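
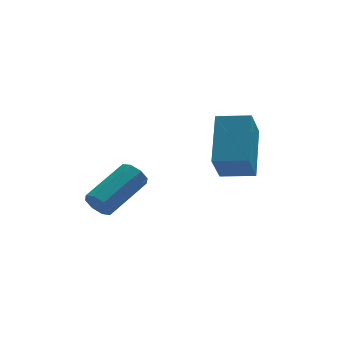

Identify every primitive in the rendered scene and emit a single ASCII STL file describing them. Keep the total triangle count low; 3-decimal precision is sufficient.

solid 
facet normal -0.350 -0.503 0.791
outer loop
vertex -0.208 0.918 -0.013
vertex -1.216 1.413 -0.144
vertex -0.763 -0.521 -1.173
endloop
endfacet
facet normal 0.892 -0.438 0.116
outer loop
vertex -0.284 0.167 -2.256
vertex -0.208 0.918 -0.013
vertex -0.763 -0.521 -1.173
endloop
endfacet
facet normal -0.349 -0.503 0.791
outer loop
vertex -0.763 -0.521 -1.173
vertex -1.216 1.413 -0.144
vertex -1.771 -0.027 -1.304
endloop
endfacet
facet normal -0.287 -0.746 -0.601
outer loop
vertex -1.771 -0.027 -1.304
vertex -0.284 0.167 -2.256
vertex -0.763 -0.521 -1.173
endloop
endfacet
facet normal 0.288 0.746 0.601
outer loop
vertex -0.208 0.918 -0.013
vertex -0.737 2.101 -1.227
vertex -1.216 1.413 -0.144
endloop
endfacet
facet normal 0.892 -0.437 0.116
outer loop
vertex 0.271 1.607 -1.096
vertex -0.208 0.918 -0.013
vertex -0.284 0.167 -2.256
endloop
endfacet
facet normal 0.287 0.746 0.601
outer loop
vertex 0.271 1.607 -1.096
vertex -0.737 2.101 -1.227
vertex -0.208 0.918 -0.013
endloop
endfacet
facet normal -0.892 0.437 -0.116
outer loop
vertex -1.216 1.413 -0.144
vertex -0.737 2.101 -1.227
vertex -1.771 -0.027 -1.304
endloop
endfacet
facet normal -0.288 -0.745 -0.601
outer loop
vertex -1.292 0.662 -2.387
vertex -0.284 0.167 -2.256
vertex -1.771 -0.027 -1.304
endloop
endfacet
facet normal -0.892 0.437 -0.116
outer loop
vertex -1.771 -0.027 -1.304
vertex -0.737 2.101 -1.227
vertex -1.292 0.662 -2.387
endloop
endfacet
facet normal 0.349 0.502 -0.791
outer loop
vertex -1.292 0.662 -2.387
vertex 0.271 1.607 -1.096
vertex -0.284 0.167 -2.256
endloop
endfacet
facet normal 0.349 0.503 -0.791
outer loop
vertex -0.737 2.101 -1.227
vertex 0.271 1.607 -1.096
vertex -1.292 0.662 -2.387
endloop
endfacet
facet normal -0.778 -0.491 -0.393
outer loop
vertex -4.27 2.659 -4.743
vertex -4.602 2.884 -4.367
vertex -4.435 3.024 -4.872
endloop
endfacet
facet normal 0.493 -0.083 -0.866
outer loop
vertex -4.27 2.659 -4.743
vertex -4.435 3.024 -4.872
vertex -2.825 3.572 -4.009
endloop
endfacet
facet normal 0.493 -0.083 -0.866
outer loop
vertex -2.825 3.572 -4.009
vertex -4.435 3.024 -4.872
vertex -2.99 3.937 -4.138
endloop
endfacet
facet normal 0.776 0.491 0.395
outer loop
vertex -2.825 3.572 -4.009
vertex -2.99 3.937 -4.138
vertex -3.158 3.796 -3.633
endloop
endfacet
facet normal -0.778 -0.491 -0.393
outer loop
vertex -4.435 3.024 -4.872
vertex -4.602 2.884 -4.367
vertex -4.698 3.307 -4.705
endloop
endfacet
facet normal 0.071 0.555 -0.829
outer loop
vertex -4.435 3.024 -4.872
vertex -4.698 3.307 -4.705
vertex -2.99 3.937 -4.138
endloop
endfacet
facet normal 0.071 0.555 -0.829
outer loop
vertex -2.99 3.937 -4.138
vertex -4.698 3.307 -4.705
vertex -3.253 4.22 -3.971
endloop
endfacet
facet normal 0.777 0.489 0.395
outer loop
vertex -2.99 3.937 -4.138
vertex -3.253 4.22 -3.971
vertex -3.158 3.796 -3.633
endloop
endfacet
facet normal -0.777 -0.491 -0.394
outer loop
vertex -4.698 3.307 -4.705
vertex -4.602 2.884 -4.367
vertex -4.905 3.342 -4.34
endloop
endfacet
facet normal -0.393 0.867 -0.306
outer loop
vertex -4.698 3.307 -4.705
vertex -4.905 3.342 -4.34
vertex -3.253 4.22 -3.971
endloop
endfacet
facet normal -0.392 0.867 -0.307
outer loop
vertex -3.253 4.22 -3.971
vertex -4.905 3.342 -4.34
vertex -3.461 4.255 -3.606
endloop
endfacet
facet normal 0.777 0.490 0.396
outer loop
vertex -3.253 4.22 -3.971
vertex -3.461 4.255 -3.606
vertex -3.158 3.796 -3.633
endloop
endfacet
facet normal -0.777 -0.490 -0.396
outer loop
vertex -4.905 3.342 -4.34
vertex -4.602 2.884 -4.367
vertex -4.935 3.108 -3.991
endloop
endfacet
facet normal -0.626 0.671 0.396
outer loop
vertex -4.905 3.342 -4.34
vertex -4.935 3.108 -3.991
vertex -3.461 4.255 -3.606
endloop
endfacet
facet normal -0.626 0.671 0.398
outer loop
vertex -3.461 4.255 -3.606
vertex -4.935 3.108 -3.991
vertex -3.49 4.021 -3.257
endloop
endfacet
facet normal 0.778 0.490 0.393
outer loop
vertex -3.461 4.255 -3.606
vertex -3.49 4.021 -3.257
vertex -3.158 3.796 -3.633
endloop
endfacet
facet normal -0.776 -0.491 -0.395
outer loop
vertex -4.935 3.108 -3.991
vertex -4.602 2.884 -4.367
vertex -4.77 2.743 -3.862
endloop
endfacet
facet normal -0.493 0.083 0.866
outer loop
vertex -4.935 3.108 -3.991
vertex -4.77 2.743 -3.862
vertex -3.49 4.021 -3.257
endloop
endfacet
facet normal -0.493 0.083 0.866
outer loop
vertex -3.49 4.021 -3.257
vertex -4.77 2.743 -3.862
vertex -3.325 3.656 -3.128
endloop
endfacet
facet normal 0.778 0.491 0.393
outer loop
vertex -3.49 4.021 -3.257
vertex -3.325 3.656 -3.128
vertex -3.158 3.796 -3.633
endloop
endfacet
facet normal -0.777 -0.489 -0.395
outer loop
vertex -4.77 2.743 -3.862
vertex -4.602 2.884 -4.367
vertex -4.507 2.46 -4.029
endloop
endfacet
facet normal -0.071 -0.555 0.829
outer loop
vertex -4.77 2.743 -3.862
vertex -4.507 2.46 -4.029
vertex -3.325 3.656 -3.128
endloop
endfacet
facet normal -0.071 -0.555 0.829
outer loop
vertex -3.325 3.656 -3.128
vertex -4.507 2.46 -4.029
vertex -3.062 3.373 -3.295
endloop
endfacet
facet normal 0.778 0.491 0.393
outer loop
vertex -3.325 3.656 -3.128
vertex -3.062 3.373 -3.295
vertex -3.158 3.796 -3.633
endloop
endfacet
facet normal -0.777 -0.490 -0.396
outer loop
vertex -4.507 2.46 -4.029
vertex -4.602 2.884 -4.367
vertex -4.299 2.425 -4.394
endloop
endfacet
facet normal 0.392 -0.867 0.307
outer loop
vertex -4.507 2.46 -4.029
vertex -4.299 2.425 -4.394
vertex -3.062 3.373 -3.295
endloop
endfacet
facet normal 0.393 -0.867 0.306
outer loop
vertex -3.062 3.373 -3.295
vertex -4.299 2.425 -4.394
vertex -2.855 3.338 -3.66
endloop
endfacet
facet normal 0.777 0.491 0.394
outer loop
vertex -3.062 3.373 -3.295
vertex -2.855 3.338 -3.66
vertex -3.158 3.796 -3.633
endloop
endfacet
facet normal -0.778 -0.490 -0.393
outer loop
vertex -4.299 2.425 -4.394
vertex -4.602 2.884 -4.367
vertex -4.27 2.659 -4.743
endloop
endfacet
facet normal 0.626 -0.671 -0.398
outer loop
vertex -4.299 2.425 -4.394
vertex -4.27 2.659 -4.743
vertex -2.855 3.338 -3.66
endloop
endfacet
facet normal 0.626 -0.672 -0.397
outer loop
vertex -2.855 3.338 -3.66
vertex -4.27 2.659 -4.743
vertex -2.825 3.572 -4.009
endloop
endfacet
facet normal 0.777 0.490 0.396
outer loop
vertex -2.855 3.338 -3.66
vertex -2.825 3.572 -4.009
vertex -3.158 3.796 -3.633
endloop
endfacet

endsolid


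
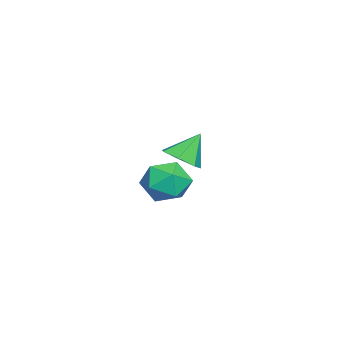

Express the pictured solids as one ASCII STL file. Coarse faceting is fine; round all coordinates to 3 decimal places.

solid 
facet normal -0.854 0.119 0.507
outer loop
vertex 2.718 2.03 1.43
vertex 2.837 1.075 1.854
vertex 3.24 1.918 2.335
endloop
endfacet
facet normal -0.532 0.747 0.399
outer loop
vertex 2.718 2.03 1.43
vertex 3.24 1.918 2.335
vertex 3.604 2.572 1.596
endloop
endfacet
facet normal -0.455 0.837 -0.305
outer loop
vertex 2.718 2.03 1.43
vertex 3.604 2.572 1.596
vertex 3.425 2.133 0.658
endloop
endfacet
facet normal -0.728 0.265 -0.632
outer loop
vertex 2.718 2.03 1.43
vertex 3.425 2.133 0.658
vertex 2.95 1.208 0.817
endloop
endfacet
facet normal -0.975 -0.179 -0.129
outer loop
vertex 2.718 2.03 1.43
vertex 2.95 1.208 0.817
vertex 2.837 1.075 1.854
endloop
endfacet
facet normal 0.118 0.714 0.690
outer loop
vertex 3.604 2.572 1.596
vertex 3.24 1.918 2.335
vertex 4.27 1.952 2.123
endloop
endfacet
facet normal -0.401 -0.302 0.865
outer loop
vertex 3.24 1.918 2.335
vertex 2.837 1.075 1.854
vertex 3.795 1.027 2.282
endloop
endfacet
facet normal -0.599 -0.784 -0.166
outer loop
vertex 2.837 1.075 1.854
vertex 2.95 1.208 0.817
vertex 3.616 0.588 1.344
endloop
endfacet
facet normal -0.199 -0.066 -0.978
outer loop
vertex 2.95 1.208 0.817
vertex 3.425 2.133 0.658
vertex 3.98 1.242 0.605
endloop
endfacet
facet normal 0.244 0.860 -0.449
outer loop
vertex 3.425 2.133 0.658
vertex 3.604 2.572 1.596
vertex 4.383 2.085 1.086
endloop
endfacet
facet normal 0.728 -0.265 0.632
outer loop
vertex 4.502 1.13 1.51
vertex 4.27 1.952 2.123
vertex 3.795 1.027 2.282
endloop
endfacet
facet normal 0.455 -0.837 0.305
outer loop
vertex 4.502 1.13 1.51
vertex 3.795 1.027 2.282
vertex 3.616 0.588 1.344
endloop
endfacet
facet normal 0.532 -0.747 -0.399
outer loop
vertex 4.502 1.13 1.51
vertex 3.616 0.588 1.344
vertex 3.98 1.242 0.605
endloop
endfacet
facet normal 0.854 -0.119 -0.507
outer loop
vertex 4.502 1.13 1.51
vertex 3.98 1.242 0.605
vertex 4.383 2.085 1.086
endloop
endfacet
facet normal 0.975 0.179 0.129
outer loop
vertex 4.502 1.13 1.51
vertex 4.383 2.085 1.086
vertex 4.27 1.952 2.123
endloop
endfacet
facet normal 0.199 0.066 0.978
outer loop
vertex 3.795 1.027 2.282
vertex 4.27 1.952 2.123
vertex 3.24 1.918 2.335
endloop
endfacet
facet normal -0.244 -0.860 0.449
outer loop
vertex 3.616 0.588 1.344
vertex 3.795 1.027 2.282
vertex 2.837 1.075 1.854
endloop
endfacet
facet normal -0.118 -0.714 -0.690
outer loop
vertex 3.98 1.242 0.605
vertex 3.616 0.588 1.344
vertex 2.95 1.208 0.817
endloop
endfacet
facet normal 0.401 0.302 -0.865
outer loop
vertex 4.383 2.085 1.086
vertex 3.98 1.242 0.605
vertex 3.425 2.133 0.658
endloop
endfacet
facet normal 0.599 0.784 0.166
outer loop
vertex 4.27 1.952 2.123
vertex 4.383 2.085 1.086
vertex 3.604 2.572 1.596
endloop
endfacet
facet normal 0.361 -0.458 -0.812
outer loop
vertex -0.345 1.974 0.697
vertex -0.979 1.326 0.781
vertex -1.025 2.109 0.319
endloop
endfacet
facet normal 0.141 0.985 0.097
outer loop
vertex -0.345 1.974 0.697
vertex -1.025 2.109 0.319
vertex -1.521 2.014 1.999
endloop
endfacet
facet normal 0.361 -0.458 -0.812
outer loop
vertex -1.025 2.109 0.319
vertex -0.979 1.326 0.781
vertex -1.67 1.655 0.288
endloop
endfacet
facet normal -0.567 0.814 -0.121
outer loop
vertex -1.025 2.109 0.319
vertex -1.67 1.655 0.288
vertex -1.521 2.014 1.999
endloop
endfacet
facet normal 0.361 -0.459 -0.812
outer loop
vertex -1.67 1.655 0.288
vertex -0.979 1.326 0.781
vertex -1.795 0.953 0.629
endloop
endfacet
facet normal -0.980 0.196 0.044
outer loop
vertex -1.67 1.655 0.288
vertex -1.795 0.953 0.629
vertex -1.521 2.014 1.999
endloop
endfacet
facet normal 0.361 -0.459 -0.812
outer loop
vertex -1.795 0.953 0.629
vertex -0.979 1.326 0.781
vertex -1.306 0.533 1.084
endloop
endfacet
facet normal -0.785 -0.404 0.470
outer loop
vertex -1.795 0.953 0.629
vertex -1.306 0.533 1.084
vertex -1.521 2.014 1.999
endloop
endfacet
facet normal 0.361 -0.459 -0.812
outer loop
vertex -1.306 0.533 1.084
vertex -0.979 1.326 0.781
vertex -0.57 0.71 1.311
endloop
endfacet
facet normal -0.129 -0.535 0.835
outer loop
vertex -1.306 0.533 1.084
vertex -0.57 0.71 1.311
vertex -1.521 2.014 1.999
endloop
endfacet
facet normal 0.361 -0.459 -0.812
outer loop
vertex -0.57 0.71 1.311
vertex -0.979 1.326 0.781
vertex -0.143 1.351 1.139
endloop
endfacet
facet normal 0.493 -0.097 0.865
outer loop
vertex -0.57 0.71 1.311
vertex -0.143 1.351 1.139
vertex -1.521 2.014 1.999
endloop
endfacet
facet normal 0.361 -0.459 -0.812
outer loop
vertex -0.143 1.351 1.139
vertex -0.979 1.326 0.781
vertex -0.345 1.974 0.697
endloop
endfacet
facet normal 0.614 0.579 0.536
outer loop
vertex -0.143 1.351 1.139
vertex -0.345 1.974 0.697
vertex -1.521 2.014 1.999
endloop
endfacet

endsolid


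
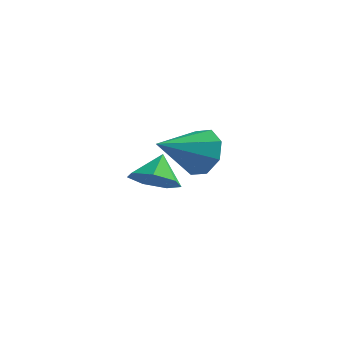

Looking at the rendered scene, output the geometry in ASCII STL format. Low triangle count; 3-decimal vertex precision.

solid 
facet normal 0.116 -0.616 -0.779
outer loop
vertex -1.536 0.867 2.811
vertex -2.234 0.388 3.086
vertex -2.222 1.087 2.535
endloop
endfacet
facet normal 0.296 0.955 0.026
outer loop
vertex -1.536 0.867 2.811
vertex -2.222 1.087 2.535
vertex -2.366 1.092 3.974
endloop
endfacet
facet normal 0.116 -0.616 -0.779
outer loop
vertex -2.222 1.087 2.535
vertex -2.234 0.388 3.086
vertex -2.918 0.781 2.673
endloop
endfacet
facet normal -0.409 0.911 -0.044
outer loop
vertex -2.222 1.087 2.535
vertex -2.918 0.781 2.673
vertex -2.366 1.092 3.974
endloop
endfacet
facet normal 0.116 -0.617 -0.779
outer loop
vertex -2.918 0.781 2.673
vertex -2.234 0.388 3.086
vertex -3.098 0.179 3.123
endloop
endfacet
facet normal -0.857 0.448 0.256
outer loop
vertex -2.918 0.781 2.673
vertex -3.098 0.179 3.123
vertex -2.366 1.092 3.974
endloop
endfacet
facet normal 0.116 -0.617 -0.778
outer loop
vertex -3.098 0.179 3.123
vertex -2.234 0.388 3.086
vertex -2.627 -0.265 3.545
endloop
endfacet
facet normal -0.708 -0.085 0.701
outer loop
vertex -3.098 0.179 3.123
vertex -2.627 -0.265 3.545
vertex -2.366 1.092 3.974
endloop
endfacet
facet normal 0.117 -0.617 -0.778
outer loop
vertex -2.627 -0.265 3.545
vertex -2.234 0.388 3.086
vertex -1.86 -0.217 3.622
endloop
endfacet
facet normal -0.078 -0.287 0.955
outer loop
vertex -2.627 -0.265 3.545
vertex -1.86 -0.217 3.622
vertex -2.366 1.092 3.974
endloop
endfacet
facet normal 0.117 -0.617 -0.778
outer loop
vertex -1.86 -0.217 3.622
vertex -2.234 0.388 3.086
vertex -1.374 0.287 3.295
endloop
endfacet
facet normal 0.562 -0.005 0.827
outer loop
vertex -1.86 -0.217 3.622
vertex -1.374 0.287 3.295
vertex -2.366 1.092 3.974
endloop
endfacet
facet normal 0.117 -0.617 -0.778
outer loop
vertex -1.374 0.287 3.295
vertex -2.234 0.388 3.086
vertex -1.536 0.867 2.811
endloop
endfacet
facet normal 0.727 0.548 0.413
outer loop
vertex -1.374 0.287 3.295
vertex -1.536 0.867 2.811
vertex -2.366 1.092 3.974
endloop
endfacet
facet normal 0.334 0.859 -0.387
outer loop
vertex -2.353 4.556 3.469
vertex -3.15 4.571 2.816
vertex -2.978 4.932 3.765
endloop
endfacet
facet normal 0.314 -0.208 0.926
outer loop
vertex -2.353 4.556 3.469
vertex -2.978 4.932 3.765
vertex -3.81 2.869 3.584
endloop
endfacet
facet normal 0.334 0.859 -0.387
outer loop
vertex -2.978 4.932 3.765
vertex -3.15 4.571 2.816
vertex -3.704 5.097 3.506
endloop
endfacet
facet normal -0.326 0.049 0.944
outer loop
vertex -2.978 4.932 3.765
vertex -3.704 5.097 3.506
vertex -3.81 2.869 3.584
endloop
endfacet
facet normal 0.334 0.859 -0.387
outer loop
vertex -3.704 5.097 3.506
vertex -3.15 4.571 2.816
vertex -4.105 4.954 2.843
endloop
endfacet
facet normal -0.860 0.059 0.507
outer loop
vertex -3.704 5.097 3.506
vertex -4.105 4.954 2.843
vertex -3.81 2.869 3.584
endloop
endfacet
facet normal 0.334 0.859 -0.388
outer loop
vertex -4.105 4.954 2.843
vertex -3.15 4.571 2.816
vertex -3.946 4.586 2.164
endloop
endfacet
facet normal -0.975 -0.184 -0.129
outer loop
vertex -4.105 4.954 2.843
vertex -3.946 4.586 2.164
vertex -3.81 2.869 3.584
endloop
endfacet
facet normal 0.334 0.859 -0.388
outer loop
vertex -3.946 4.586 2.164
vertex -3.15 4.571 2.816
vertex -3.321 4.209 1.867
endloop
endfacet
facet normal -0.604 -0.536 -0.590
outer loop
vertex -3.946 4.586 2.164
vertex -3.321 4.209 1.867
vertex -3.81 2.869 3.584
endloop
endfacet
facet normal 0.334 0.859 -0.388
outer loop
vertex -3.321 4.209 1.867
vertex -3.15 4.571 2.816
vertex -2.595 4.044 2.126
endloop
endfacet
facet normal 0.037 -0.793 -0.608
outer loop
vertex -3.321 4.209 1.867
vertex -2.595 4.044 2.126
vertex -3.81 2.869 3.584
endloop
endfacet
facet normal 0.334 0.859 -0.388
outer loop
vertex -2.595 4.044 2.126
vertex -3.15 4.571 2.816
vertex -2.194 4.188 2.79
endloop
endfacet
facet normal 0.571 -0.803 -0.171
outer loop
vertex -2.595 4.044 2.126
vertex -2.194 4.188 2.79
vertex -3.81 2.869 3.584
endloop
endfacet
facet normal 0.334 0.859 -0.388
outer loop
vertex -2.194 4.188 2.79
vertex -3.15 4.571 2.816
vertex -2.353 4.556 3.469
endloop
endfacet
facet normal 0.686 -0.561 0.464
outer loop
vertex -2.194 4.188 2.79
vertex -2.353 4.556 3.469
vertex -3.81 2.869 3.584
endloop
endfacet

endsolid


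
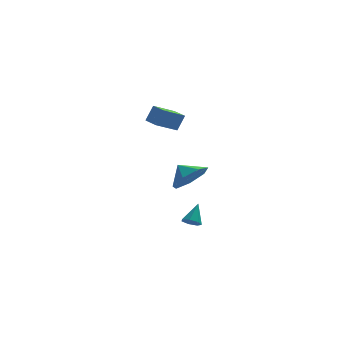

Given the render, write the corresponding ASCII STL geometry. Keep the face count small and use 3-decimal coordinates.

solid 
facet normal -0.803 -0.404 0.438
outer loop
vertex -1.95 1.99 4.37
vertex -2.383 2.869 4.387
vertex -2.354 1.809 3.462
endloop
endfacet
facet normal 0.442 -0.897 -0.018
outer loop
vertex -1.237 2.371 2.853
vertex -1.95 1.99 4.37
vertex -2.354 1.809 3.462
endloop
endfacet
facet normal -0.804 -0.403 0.437
outer loop
vertex -2.354 1.809 3.462
vertex -2.383 2.869 4.387
vertex -2.786 2.688 3.479
endloop
endfacet
facet normal -0.400 -0.179 -0.899
outer loop
vertex -2.786 2.688 3.479
vertex -1.237 2.371 2.853
vertex -2.354 1.809 3.462
endloop
endfacet
facet normal 0.400 0.180 0.899
outer loop
vertex -1.95 1.99 4.37
vertex -1.266 3.431 3.778
vertex -2.383 2.869 4.387
endloop
endfacet
facet normal 0.442 -0.897 -0.017
outer loop
vertex -0.834 2.552 3.761
vertex -1.95 1.99 4.37
vertex -1.237 2.371 2.853
endloop
endfacet
facet normal 0.400 0.179 0.899
outer loop
vertex -0.834 2.552 3.761
vertex -1.266 3.431 3.778
vertex -1.95 1.99 4.37
endloop
endfacet
facet normal -0.442 0.897 0.017
outer loop
vertex -2.383 2.869 4.387
vertex -1.266 3.431 3.778
vertex -2.786 2.688 3.479
endloop
endfacet
facet normal -0.400 -0.180 -0.899
outer loop
vertex -1.67 3.25 2.87
vertex -1.237 2.371 2.853
vertex -2.786 2.688 3.479
endloop
endfacet
facet normal -0.442 0.897 0.018
outer loop
vertex -2.786 2.688 3.479
vertex -1.266 3.431 3.778
vertex -1.67 3.25 2.87
endloop
endfacet
facet normal 0.803 0.404 -0.437
outer loop
vertex -1.67 3.25 2.87
vertex -0.834 2.552 3.761
vertex -1.237 2.371 2.853
endloop
endfacet
facet normal 0.803 0.403 -0.438
outer loop
vertex -1.266 3.431 3.778
vertex -0.834 2.552 3.761
vertex -1.67 3.25 2.87
endloop
endfacet
facet normal -0.338 -0.580 -0.741
outer loop
vertex -0.706 -3.538 -1.104
vertex -1.186 -3.414 -0.982
vertex -0.871 -3.181 -1.308
endloop
endfacet
facet normal 0.928 0.317 -0.196
outer loop
vertex -0.706 -3.538 -1.104
vertex -0.871 -3.181 -1.308
vertex -0.774 -2.706 -0.078
endloop
endfacet
facet normal -0.338 -0.580 -0.741
outer loop
vertex -0.871 -3.181 -1.308
vertex -1.186 -3.414 -0.982
vertex -1.272 -3.0 -1.267
endloop
endfacet
facet normal 0.353 0.863 -0.361
outer loop
vertex -0.871 -3.181 -1.308
vertex -1.272 -3.0 -1.267
vertex -0.774 -2.706 -0.078
endloop
endfacet
facet normal -0.337 -0.580 -0.741
outer loop
vertex -1.272 -3.0 -1.267
vertex -1.186 -3.414 -0.982
vertex -1.609 -3.131 -1.011
endloop
endfacet
facet normal -0.400 0.915 -0.059
outer loop
vertex -1.272 -3.0 -1.267
vertex -1.609 -3.131 -1.011
vertex -0.774 -2.706 -0.078
endloop
endfacet
facet normal -0.338 -0.581 -0.741
outer loop
vertex -1.609 -3.131 -1.011
vertex -1.186 -3.414 -0.982
vertex -1.627 -3.475 -0.733
endloop
endfacet
facet normal -0.761 0.431 0.485
outer loop
vertex -1.609 -3.131 -1.011
vertex -1.627 -3.475 -0.733
vertex -0.774 -2.706 -0.078
endloop
endfacet
facet normal -0.338 -0.580 -0.741
outer loop
vertex -1.627 -3.475 -0.733
vertex -1.186 -3.414 -0.982
vertex -1.313 -3.773 -0.643
endloop
endfacet
facet normal -0.459 -0.224 0.860
outer loop
vertex -1.627 -3.475 -0.733
vertex -1.313 -3.773 -0.643
vertex -0.774 -2.706 -0.078
endloop
endfacet
facet normal -0.336 -0.581 -0.741
outer loop
vertex -1.313 -3.773 -0.643
vertex -1.186 -3.414 -0.982
vertex -0.903 -3.801 -0.807
endloop
endfacet
facet normal 0.276 -0.555 0.785
outer loop
vertex -1.313 -3.773 -0.643
vertex -0.903 -3.801 -0.807
vertex -0.774 -2.706 -0.078
endloop
endfacet
facet normal -0.338 -0.582 -0.740
outer loop
vertex -0.903 -3.801 -0.807
vertex -1.186 -3.414 -0.982
vertex -0.706 -3.538 -1.104
endloop
endfacet
facet normal 0.895 -0.315 0.315
outer loop
vertex -0.903 -3.801 -0.807
vertex -0.706 -3.538 -1.104
vertex -0.774 -2.706 -0.078
endloop
endfacet
facet normal 0.526 -0.566 -0.634
outer loop
vertex -0.432 -3.695 2.699
vertex -1.274 -3.806 2.1
vertex -0.539 -3.072 2.054
endloop
endfacet
facet normal 0.260 0.716 0.648
outer loop
vertex -0.432 -3.695 2.699
vertex -0.539 -3.072 2.054
vertex -1.806 -3.234 2.74
endloop
endfacet
facet normal 0.526 -0.566 -0.635
outer loop
vertex -0.539 -3.072 2.054
vertex -1.274 -3.806 2.1
vertex -1.2 -3.002 1.444
endloop
endfacet
facet normal -0.041 0.987 0.158
outer loop
vertex -0.539 -3.072 2.054
vertex -1.2 -3.002 1.444
vertex -1.806 -3.234 2.74
endloop
endfacet
facet normal 0.526 -0.566 -0.635
outer loop
vertex -1.2 -3.002 1.444
vertex -1.274 -3.806 2.1
vertex -1.917 -3.537 1.327
endloop
endfacet
facet normal -0.580 0.805 -0.127
outer loop
vertex -1.2 -3.002 1.444
vertex -1.917 -3.537 1.327
vertex -1.806 -3.234 2.74
endloop
endfacet
facet normal 0.526 -0.566 -0.635
outer loop
vertex -1.917 -3.537 1.327
vertex -1.274 -3.806 2.1
vertex -2.15 -4.275 1.792
endloop
endfacet
facet normal -0.952 0.306 0.009
outer loop
vertex -1.917 -3.537 1.327
vertex -2.15 -4.275 1.792
vertex -1.806 -3.234 2.74
endloop
endfacet
facet normal 0.526 -0.567 -0.634
outer loop
vertex -2.15 -4.275 1.792
vertex -1.274 -3.806 2.1
vertex -1.724 -4.659 2.489
endloop
endfacet
facet normal -0.876 -0.132 0.463
outer loop
vertex -2.15 -4.275 1.792
vertex -1.724 -4.659 2.489
vertex -1.806 -3.234 2.74
endloop
endfacet
facet normal 0.525 -0.567 -0.635
outer loop
vertex -1.724 -4.659 2.489
vertex -1.274 -3.806 2.1
vertex -0.959 -4.401 2.892
endloop
endfacet
facet normal -0.410 -0.181 0.894
outer loop
vertex -1.724 -4.659 2.489
vertex -0.959 -4.401 2.892
vertex -1.806 -3.234 2.74
endloop
endfacet
facet normal 0.526 -0.566 -0.635
outer loop
vertex -0.959 -4.401 2.892
vertex -1.274 -3.806 2.1
vertex -0.432 -3.695 2.699
endloop
endfacet
facet normal 0.095 0.196 0.976
outer loop
vertex -0.959 -4.401 2.892
vertex -0.432 -3.695 2.699
vertex -1.806 -3.234 2.74
endloop
endfacet

endsolid


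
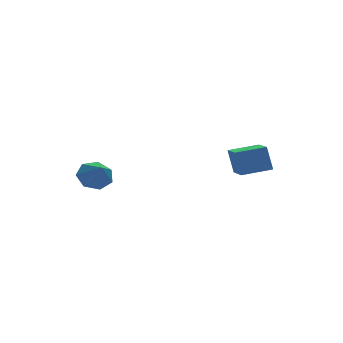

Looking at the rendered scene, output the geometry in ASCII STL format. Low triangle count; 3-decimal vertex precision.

solid 
facet normal -0.953 0.251 -0.167
outer loop
vertex 2.636 -3.712 -0.368
vertex 3.134 -2.097 -0.781
vertex 2.768 -4.093 -1.698
endloop
endfacet
facet normal -0.287 -0.928 0.237
outer loop
vertex 4.246 -4.483 -1.439
vertex 2.636 -3.712 -0.368
vertex 2.768 -4.093 -1.698
endloop
endfacet
facet normal -0.953 0.252 -0.167
outer loop
vertex 2.768 -4.093 -1.698
vertex 3.134 -2.097 -0.781
vertex 3.267 -2.478 -2.111
endloop
endfacet
facet normal 0.095 -0.274 -0.957
outer loop
vertex 3.267 -2.478 -2.111
vertex 4.246 -4.483 -1.439
vertex 2.768 -4.093 -1.698
endloop
endfacet
facet normal -0.095 0.274 0.957
outer loop
vertex 2.636 -3.712 -0.368
vertex 4.612 -2.487 -0.522
vertex 3.134 -2.097 -0.781
endloop
endfacet
facet normal -0.287 -0.928 0.237
outer loop
vertex 4.113 -4.102 -0.109
vertex 2.636 -3.712 -0.368
vertex 4.246 -4.483 -1.439
endloop
endfacet
facet normal -0.095 0.274 0.957
outer loop
vertex 4.113 -4.102 -0.109
vertex 4.612 -2.487 -0.522
vertex 2.636 -3.712 -0.368
endloop
endfacet
facet normal 0.287 0.928 -0.237
outer loop
vertex 3.134 -2.097 -0.781
vertex 4.612 -2.487 -0.522
vertex 3.267 -2.478 -2.111
endloop
endfacet
facet normal 0.095 -0.274 -0.957
outer loop
vertex 4.744 -2.868 -1.852
vertex 4.246 -4.483 -1.439
vertex 3.267 -2.478 -2.111
endloop
endfacet
facet normal 0.287 0.928 -0.237
outer loop
vertex 3.267 -2.478 -2.111
vertex 4.612 -2.487 -0.522
vertex 4.744 -2.868 -1.852
endloop
endfacet
facet normal 0.953 -0.251 0.167
outer loop
vertex 4.744 -2.868 -1.852
vertex 4.113 -4.102 -0.109
vertex 4.246 -4.483 -1.439
endloop
endfacet
facet normal 0.953 -0.252 0.167
outer loop
vertex 4.612 -2.487 -0.522
vertex 4.113 -4.102 -0.109
vertex 4.744 -2.868 -1.852
endloop
endfacet
facet normal 0.071 0.765 -0.640
outer loop
vertex -1.87 1.748 -1.949
vertex -2.283 1.229 -2.616
vertex -2.684 1.796 -1.982
endloop
endfacet
facet normal -0.033 0.130 0.991
outer loop
vertex -1.87 1.748 -1.949
vertex -2.684 1.796 -1.982
vertex -2.377 0.211 -1.764
endloop
endfacet
facet normal 0.071 0.765 -0.640
outer loop
vertex -2.684 1.796 -1.982
vertex -2.283 1.229 -2.616
vertex -3.195 1.417 -2.492
endloop
endfacet
facet normal -0.693 -0.035 0.720
outer loop
vertex -2.684 1.796 -1.982
vertex -3.195 1.417 -2.492
vertex -2.377 0.211 -1.764
endloop
endfacet
facet normal 0.071 0.765 -0.640
outer loop
vertex -3.195 1.417 -2.492
vertex -2.283 1.229 -2.616
vertex -3.02 0.896 -3.095
endloop
endfacet
facet normal -0.860 -0.482 0.167
outer loop
vertex -3.195 1.417 -2.492
vertex -3.02 0.896 -3.095
vertex -2.377 0.211 -1.764
endloop
endfacet
facet normal 0.071 0.765 -0.640
outer loop
vertex -3.02 0.896 -3.095
vertex -2.283 1.229 -2.616
vertex -2.289 0.626 -3.337
endloop
endfacet
facet normal -0.408 -0.877 -0.254
outer loop
vertex -3.02 0.896 -3.095
vertex -2.289 0.626 -3.337
vertex -2.377 0.211 -1.764
endloop
endfacet
facet normal 0.071 0.765 -0.640
outer loop
vertex -2.289 0.626 -3.337
vertex -2.283 1.229 -2.616
vertex -1.554 0.81 -3.036
endloop
endfacet
facet normal 0.322 -0.920 -0.225
outer loop
vertex -2.289 0.626 -3.337
vertex -1.554 0.81 -3.036
vertex -2.377 0.211 -1.764
endloop
endfacet
facet normal 0.071 0.765 -0.640
outer loop
vertex -1.554 0.81 -3.036
vertex -2.283 1.229 -2.616
vertex -1.367 1.309 -2.418
endloop
endfacet
facet normal 0.781 -0.580 0.232
outer loop
vertex -1.554 0.81 -3.036
vertex -1.367 1.309 -2.418
vertex -2.377 0.211 -1.764
endloop
endfacet
facet normal 0.071 0.765 -0.640
outer loop
vertex -1.367 1.309 -2.418
vertex -2.283 1.229 -2.616
vertex -1.87 1.748 -1.949
endloop
endfacet
facet normal 0.623 -0.112 0.774
outer loop
vertex -1.367 1.309 -2.418
vertex -1.87 1.748 -1.949
vertex -2.377 0.211 -1.764
endloop
endfacet

endsolid


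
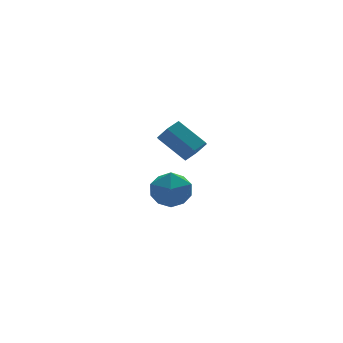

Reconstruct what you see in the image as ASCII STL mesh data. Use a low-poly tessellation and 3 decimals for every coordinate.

solid 
facet normal -0.208 0.948 -0.239
outer loop
vertex -0.698 3.588 -2.728
vertex -1.634 3.391 -2.694
vertex -1.179 3.689 -1.907
endloop
endfacet
facet normal 0.404 0.906 0.125
outer loop
vertex -0.698 3.588 -2.728
vertex -1.179 3.689 -1.907
vertex -0.306 3.299 -1.904
endloop
endfacet
facet normal 0.846 0.478 -0.235
outer loop
vertex -0.698 3.588 -2.728
vertex -0.306 3.299 -1.904
vertex -0.22 2.76 -2.69
endloop
endfacet
facet normal 0.507 0.255 -0.824
outer loop
vertex -0.698 3.588 -2.728
vertex -0.22 2.76 -2.69
vertex -1.042 2.817 -3.178
endloop
endfacet
facet normal -0.145 0.546 -0.825
outer loop
vertex -0.698 3.588 -2.728
vertex -1.042 2.817 -3.178
vertex -1.634 3.391 -2.694
endloop
endfacet
facet normal 0.265 0.600 0.755
outer loop
vertex -0.306 3.299 -1.904
vertex -1.179 3.689 -1.907
vertex -0.998 2.923 -1.362
endloop
endfacet
facet normal -0.725 0.669 0.166
outer loop
vertex -1.179 3.689 -1.907
vertex -1.634 3.391 -2.694
vertex -1.82 2.98 -1.85
endloop
endfacet
facet normal -0.622 0.018 -0.782
outer loop
vertex -1.634 3.391 -2.694
vertex -1.042 2.817 -3.178
vertex -1.734 2.441 -2.636
endloop
endfacet
facet normal 0.432 -0.453 -0.780
outer loop
vertex -1.042 2.817 -3.178
vertex -0.22 2.76 -2.69
vertex -0.861 2.051 -2.633
endloop
endfacet
facet normal 0.981 -0.093 0.171
outer loop
vertex -0.22 2.76 -2.69
vertex -0.306 3.299 -1.904
vertex -0.406 2.349 -1.846
endloop
endfacet
facet normal -0.507 -0.255 0.824
outer loop
vertex -1.342 2.152 -1.812
vertex -0.998 2.923 -1.362
vertex -1.82 2.98 -1.85
endloop
endfacet
facet normal -0.846 -0.478 0.235
outer loop
vertex -1.342 2.152 -1.812
vertex -1.82 2.98 -1.85
vertex -1.734 2.441 -2.636
endloop
endfacet
facet normal -0.404 -0.906 -0.125
outer loop
vertex -1.342 2.152 -1.812
vertex -1.734 2.441 -2.636
vertex -0.861 2.051 -2.633
endloop
endfacet
facet normal 0.208 -0.948 0.239
outer loop
vertex -1.342 2.152 -1.812
vertex -0.861 2.051 -2.633
vertex -0.406 2.349 -1.846
endloop
endfacet
facet normal 0.145 -0.546 0.825
outer loop
vertex -1.342 2.152 -1.812
vertex -0.406 2.349 -1.846
vertex -0.998 2.923 -1.362
endloop
endfacet
facet normal -0.432 0.453 0.780
outer loop
vertex -1.82 2.98 -1.85
vertex -0.998 2.923 -1.362
vertex -1.179 3.689 -1.907
endloop
endfacet
facet normal -0.981 0.093 -0.171
outer loop
vertex -1.734 2.441 -2.636
vertex -1.82 2.98 -1.85
vertex -1.634 3.391 -2.694
endloop
endfacet
facet normal -0.265 -0.600 -0.755
outer loop
vertex -0.861 2.051 -2.633
vertex -1.734 2.441 -2.636
vertex -1.042 2.817 -3.178
endloop
endfacet
facet normal 0.725 -0.669 -0.166
outer loop
vertex -0.406 2.349 -1.846
vertex -0.861 2.051 -2.633
vertex -0.22 2.76 -2.69
endloop
endfacet
facet normal 0.622 -0.018 0.782
outer loop
vertex -0.998 2.923 -1.362
vertex -0.406 2.349 -1.846
vertex -0.306 3.299 -1.904
endloop
endfacet
facet normal 0.467 -0.665 -0.583
outer loop
vertex -1.451 -1.125 2.131
vertex -1.742 -0.902 1.644
vertex -1.203 -0.669 1.81
endloop
endfacet
facet normal 0.785 0.009 0.619
outer loop
vertex -1.451 -1.125 2.131
vertex -1.203 -0.669 1.81
vertex -2.087 -0.221 2.924
endloop
endfacet
facet normal 0.785 0.010 0.619
outer loop
vertex -2.087 -0.221 2.924
vertex -1.203 -0.669 1.81
vertex -1.84 0.235 2.603
endloop
endfacet
facet normal -0.468 0.664 0.583
outer loop
vertex -2.087 -0.221 2.924
vertex -1.84 0.235 2.603
vertex -2.378 0.002 2.436
endloop
endfacet
facet normal 0.467 -0.665 -0.583
outer loop
vertex -1.203 -0.669 1.81
vertex -1.742 -0.902 1.644
vertex -1.494 -0.446 1.323
endloop
endfacet
facet normal 0.744 0.652 -0.146
outer loop
vertex -1.203 -0.669 1.81
vertex -1.494 -0.446 1.323
vertex -1.84 0.235 2.603
endloop
endfacet
facet normal 0.744 0.652 -0.146
outer loop
vertex -1.84 0.235 2.603
vertex -1.494 -0.446 1.323
vertex -2.131 0.458 2.116
endloop
endfacet
facet normal -0.468 0.663 0.584
outer loop
vertex -1.84 0.235 2.603
vertex -2.131 0.458 2.116
vertex -2.378 0.002 2.436
endloop
endfacet
facet normal 0.468 -0.665 -0.583
outer loop
vertex -1.494 -0.446 1.323
vertex -1.742 -0.902 1.644
vertex -2.033 -0.679 1.156
endloop
endfacet
facet normal -0.041 0.643 -0.765
outer loop
vertex -1.494 -0.446 1.323
vertex -2.033 -0.679 1.156
vertex -2.131 0.458 2.116
endloop
endfacet
facet normal -0.041 0.643 -0.765
outer loop
vertex -2.131 0.458 2.116
vertex -2.033 -0.679 1.156
vertex -2.669 0.225 1.949
endloop
endfacet
facet normal -0.468 0.663 0.584
outer loop
vertex -2.131 0.458 2.116
vertex -2.669 0.225 1.949
vertex -2.378 0.002 2.436
endloop
endfacet
facet normal 0.468 -0.664 -0.583
outer loop
vertex -2.033 -0.679 1.156
vertex -1.742 -0.902 1.644
vertex -2.28 -1.135 1.477
endloop
endfacet
facet normal -0.786 -0.010 -0.619
outer loop
vertex -2.033 -0.679 1.156
vertex -2.28 -1.135 1.477
vertex -2.669 0.225 1.949
endloop
endfacet
facet normal -0.785 -0.009 -0.620
outer loop
vertex -2.669 0.225 1.949
vertex -2.28 -1.135 1.477
vertex -2.917 -0.231 2.27
endloop
endfacet
facet normal -0.467 0.665 0.583
outer loop
vertex -2.669 0.225 1.949
vertex -2.917 -0.231 2.27
vertex -2.378 0.002 2.436
endloop
endfacet
facet normal 0.468 -0.663 -0.584
outer loop
vertex -2.28 -1.135 1.477
vertex -1.742 -0.902 1.644
vertex -1.989 -1.358 1.964
endloop
endfacet
facet normal -0.744 -0.652 0.146
outer loop
vertex -2.28 -1.135 1.477
vertex -1.989 -1.358 1.964
vertex -2.917 -0.231 2.27
endloop
endfacet
facet normal -0.744 -0.652 0.146
outer loop
vertex -2.917 -0.231 2.27
vertex -1.989 -1.358 1.964
vertex -2.626 -0.454 2.757
endloop
endfacet
facet normal -0.467 0.665 0.583
outer loop
vertex -2.917 -0.231 2.27
vertex -2.626 -0.454 2.757
vertex -2.378 0.002 2.436
endloop
endfacet
facet normal 0.468 -0.663 -0.584
outer loop
vertex -1.989 -1.358 1.964
vertex -1.742 -0.902 1.644
vertex -1.451 -1.125 2.131
endloop
endfacet
facet normal 0.041 -0.643 0.765
outer loop
vertex -1.989 -1.358 1.964
vertex -1.451 -1.125 2.131
vertex -2.626 -0.454 2.757
endloop
endfacet
facet normal 0.041 -0.643 0.765
outer loop
vertex -2.626 -0.454 2.757
vertex -1.451 -1.125 2.131
vertex -2.087 -0.221 2.924
endloop
endfacet
facet normal -0.468 0.665 0.583
outer loop
vertex -2.626 -0.454 2.757
vertex -2.087 -0.221 2.924
vertex -2.378 0.002 2.436
endloop
endfacet

endsolid


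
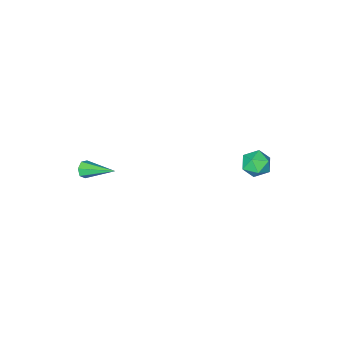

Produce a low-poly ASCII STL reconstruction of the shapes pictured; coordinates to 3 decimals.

solid 
facet normal -0.106 0.246 0.963
outer loop
vertex -3.631 2.34 -1.055
vertex -3.719 1.456 -0.839
vertex -2.891 1.844 -0.847
endloop
endfacet
facet normal 0.306 0.719 0.625
outer loop
vertex -3.631 2.34 -1.055
vertex -2.891 1.844 -0.847
vertex -2.863 2.437 -1.543
endloop
endfacet
facet normal -0.071 0.994 0.085
outer loop
vertex -3.631 2.34 -1.055
vertex -2.863 2.437 -1.543
vertex -3.674 2.415 -1.966
endloop
endfacet
facet normal -0.718 0.690 0.091
outer loop
vertex -3.631 2.34 -1.055
vertex -3.674 2.415 -1.966
vertex -4.203 1.808 -1.531
endloop
endfacet
facet normal -0.739 0.228 0.633
outer loop
vertex -3.631 2.34 -1.055
vertex -4.203 1.808 -1.531
vertex -3.719 1.456 -0.839
endloop
endfacet
facet normal 0.863 0.367 0.348
outer loop
vertex -2.863 2.437 -1.543
vertex -2.891 1.844 -0.847
vertex -2.477 1.612 -1.629
endloop
endfacet
facet normal 0.195 -0.398 0.897
outer loop
vertex -2.891 1.844 -0.847
vertex -3.719 1.456 -0.839
vertex -3.006 1.005 -1.194
endloop
endfacet
facet normal -0.829 -0.426 0.363
outer loop
vertex -3.719 1.456 -0.839
vertex -4.203 1.808 -1.531
vertex -3.817 0.983 -1.617
endloop
endfacet
facet normal -0.794 0.322 -0.516
outer loop
vertex -4.203 1.808 -1.531
vertex -3.674 2.415 -1.966
vertex -3.789 1.576 -2.313
endloop
endfacet
facet normal 0.252 0.812 -0.526
outer loop
vertex -3.674 2.415 -1.966
vertex -2.863 2.437 -1.543
vertex -2.961 1.964 -2.321
endloop
endfacet
facet normal 0.718 -0.690 -0.091
outer loop
vertex -3.049 1.08 -2.105
vertex -2.477 1.612 -1.629
vertex -3.006 1.005 -1.194
endloop
endfacet
facet normal 0.071 -0.994 -0.085
outer loop
vertex -3.049 1.08 -2.105
vertex -3.006 1.005 -1.194
vertex -3.817 0.983 -1.617
endloop
endfacet
facet normal -0.306 -0.719 -0.625
outer loop
vertex -3.049 1.08 -2.105
vertex -3.817 0.983 -1.617
vertex -3.789 1.576 -2.313
endloop
endfacet
facet normal 0.106 -0.246 -0.963
outer loop
vertex -3.049 1.08 -2.105
vertex -3.789 1.576 -2.313
vertex -2.961 1.964 -2.321
endloop
endfacet
facet normal 0.739 -0.228 -0.633
outer loop
vertex -3.049 1.08 -2.105
vertex -2.961 1.964 -2.321
vertex -2.477 1.612 -1.629
endloop
endfacet
facet normal 0.794 -0.322 0.516
outer loop
vertex -3.006 1.005 -1.194
vertex -2.477 1.612 -1.629
vertex -2.891 1.844 -0.847
endloop
endfacet
facet normal -0.252 -0.812 0.526
outer loop
vertex -3.817 0.983 -1.617
vertex -3.006 1.005 -1.194
vertex -3.719 1.456 -0.839
endloop
endfacet
facet normal -0.863 -0.367 -0.348
outer loop
vertex -3.789 1.576 -2.313
vertex -3.817 0.983 -1.617
vertex -4.203 1.808 -1.531
endloop
endfacet
facet normal -0.195 0.398 -0.897
outer loop
vertex -2.961 1.964 -2.321
vertex -3.789 1.576 -2.313
vertex -3.674 2.415 -1.966
endloop
endfacet
facet normal 0.829 0.426 -0.363
outer loop
vertex -2.477 1.612 -1.629
vertex -2.961 1.964 -2.321
vertex -2.863 2.437 -1.543
endloop
endfacet
facet normal 0.353 -0.856 -0.378
outer loop
vertex 4.295 -3.13 -1.967
vertex 4.119 -3.404 -1.511
vertex 3.843 -3.307 -1.989
endloop
endfacet
facet normal -0.181 0.564 -0.806
outer loop
vertex 4.295 -3.13 -1.967
vertex 3.843 -3.307 -1.989
vertex 3.401 -1.676 -0.749
endloop
endfacet
facet normal 0.355 -0.855 -0.378
outer loop
vertex 3.843 -3.307 -1.989
vertex 4.119 -3.404 -1.511
vertex 3.599 -3.558 -1.651
endloop
endfacet
facet normal -0.851 0.151 -0.502
outer loop
vertex 3.843 -3.307 -1.989
vertex 3.599 -3.558 -1.651
vertex 3.401 -1.676 -0.749
endloop
endfacet
facet normal 0.355 -0.856 -0.377
outer loop
vertex 3.599 -3.558 -1.651
vertex 4.119 -3.404 -1.511
vertex 3.746 -3.692 -1.208
endloop
endfacet
facet normal -0.944 -0.218 0.247
outer loop
vertex 3.599 -3.558 -1.651
vertex 3.746 -3.692 -1.208
vertex 3.401 -1.676 -0.749
endloop
endfacet
facet normal 0.355 -0.856 -0.376
outer loop
vertex 3.746 -3.692 -1.208
vertex 4.119 -3.404 -1.511
vertex 4.174 -3.609 -0.993
endloop
endfacet
facet normal -0.391 -0.267 0.881
outer loop
vertex 3.746 -3.692 -1.208
vertex 4.174 -3.609 -0.993
vertex 3.401 -1.676 -0.749
endloop
endfacet
facet normal 0.355 -0.856 -0.376
outer loop
vertex 4.174 -3.609 -0.993
vertex 4.119 -3.404 -1.511
vertex 4.56 -3.372 -1.168
endloop
endfacet
facet normal 0.392 0.041 0.919
outer loop
vertex 4.174 -3.609 -0.993
vertex 4.56 -3.372 -1.168
vertex 3.401 -1.676 -0.749
endloop
endfacet
facet normal 0.356 -0.855 -0.378
outer loop
vertex 4.56 -3.372 -1.168
vertex 4.119 -3.404 -1.511
vertex 4.614 -3.158 -1.601
endloop
endfacet
facet normal 0.814 0.474 0.336
outer loop
vertex 4.56 -3.372 -1.168
vertex 4.614 -3.158 -1.601
vertex 3.401 -1.676 -0.749
endloop
endfacet
facet normal 0.357 -0.855 -0.376
outer loop
vertex 4.614 -3.158 -1.601
vertex 4.119 -3.404 -1.511
vertex 4.295 -3.13 -1.967
endloop
endfacet
facet normal 0.559 0.707 -0.433
outer loop
vertex 4.614 -3.158 -1.601
vertex 4.295 -3.13 -1.967
vertex 3.401 -1.676 -0.749
endloop
endfacet

endsolid


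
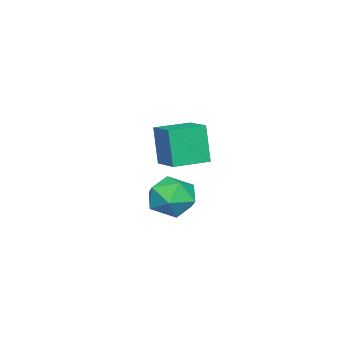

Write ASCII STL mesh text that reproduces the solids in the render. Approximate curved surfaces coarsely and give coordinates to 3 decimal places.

solid 
facet normal -0.509 0.857 -0.081
outer loop
vertex 1.568 3.429 -3.338
vertex 1.439 3.45 -2.306
vertex 2.272 3.904 -2.736
endloop
endfacet
facet normal -0.025 0.799 -0.601
outer loop
vertex 1.568 3.429 -3.338
vertex 2.272 3.904 -2.736
vertex 2.584 3.313 -3.534
endloop
endfacet
facet normal -0.163 0.202 -0.966
outer loop
vertex 1.568 3.429 -3.338
vertex 2.584 3.313 -3.534
vertex 1.944 2.494 -3.597
endloop
endfacet
facet normal -0.733 -0.109 -0.671
outer loop
vertex 1.568 3.429 -3.338
vertex 1.944 2.494 -3.597
vertex 1.237 2.578 -2.838
endloop
endfacet
facet normal -0.947 0.295 -0.124
outer loop
vertex 1.568 3.429 -3.338
vertex 1.237 2.578 -2.838
vertex 1.439 3.45 -2.306
endloop
endfacet
facet normal 0.618 0.728 -0.297
outer loop
vertex 2.584 3.313 -3.534
vertex 2.272 3.904 -2.736
vertex 3.083 3.262 -2.622
endloop
endfacet
facet normal -0.166 0.822 0.545
outer loop
vertex 2.272 3.904 -2.736
vertex 1.439 3.45 -2.306
vertex 2.376 3.346 -1.863
endloop
endfacet
facet normal -0.876 -0.087 0.474
outer loop
vertex 1.439 3.45 -2.306
vertex 1.237 2.578 -2.838
vertex 1.736 2.527 -1.926
endloop
endfacet
facet normal -0.530 -0.742 -0.411
outer loop
vertex 1.237 2.578 -2.838
vertex 1.944 2.494 -3.597
vertex 2.048 1.936 -2.724
endloop
endfacet
facet normal 0.393 -0.239 -0.888
outer loop
vertex 1.944 2.494 -3.597
vertex 2.584 3.313 -3.534
vertex 2.881 2.39 -3.154
endloop
endfacet
facet normal 0.733 0.109 0.671
outer loop
vertex 2.752 2.411 -2.122
vertex 3.083 3.262 -2.622
vertex 2.376 3.346 -1.863
endloop
endfacet
facet normal 0.163 -0.202 0.966
outer loop
vertex 2.752 2.411 -2.122
vertex 2.376 3.346 -1.863
vertex 1.736 2.527 -1.926
endloop
endfacet
facet normal 0.025 -0.799 0.601
outer loop
vertex 2.752 2.411 -2.122
vertex 1.736 2.527 -1.926
vertex 2.048 1.936 -2.724
endloop
endfacet
facet normal 0.509 -0.857 0.081
outer loop
vertex 2.752 2.411 -2.122
vertex 2.048 1.936 -2.724
vertex 2.881 2.39 -3.154
endloop
endfacet
facet normal 0.947 -0.295 0.124
outer loop
vertex 2.752 2.411 -2.122
vertex 2.881 2.39 -3.154
vertex 3.083 3.262 -2.622
endloop
endfacet
facet normal 0.530 0.742 0.411
outer loop
vertex 2.376 3.346 -1.863
vertex 3.083 3.262 -2.622
vertex 2.272 3.904 -2.736
endloop
endfacet
facet normal -0.393 0.239 0.888
outer loop
vertex 1.736 2.527 -1.926
vertex 2.376 3.346 -1.863
vertex 1.439 3.45 -2.306
endloop
endfacet
facet normal -0.618 -0.728 0.297
outer loop
vertex 2.048 1.936 -2.724
vertex 1.736 2.527 -1.926
vertex 1.237 2.578 -2.838
endloop
endfacet
facet normal 0.166 -0.822 -0.545
outer loop
vertex 2.881 2.39 -3.154
vertex 2.048 1.936 -2.724
vertex 1.944 2.494 -3.597
endloop
endfacet
facet normal 0.876 0.087 -0.474
outer loop
vertex 3.083 3.262 -2.622
vertex 2.881 2.39 -3.154
vertex 2.584 3.313 -3.534
endloop
endfacet
facet normal -0.783 0.623 0.004
outer loop
vertex -3.177 1.105 -1.103
vertex -2.332 2.165 -0.796
vertex -2.932 1.425 -2.878
endloop
endfacet
facet normal -0.608 -0.763 -0.221
outer loop
vertex -1.688 0.435 -2.884
vertex -3.177 1.105 -1.103
vertex -2.932 1.425 -2.878
endloop
endfacet
facet normal -0.783 0.623 0.004
outer loop
vertex -2.932 1.425 -2.878
vertex -2.332 2.165 -0.796
vertex -2.087 2.485 -2.571
endloop
endfacet
facet normal 0.135 0.175 -0.975
outer loop
vertex -2.087 2.485 -2.571
vertex -1.688 0.435 -2.884
vertex -2.932 1.425 -2.878
endloop
endfacet
facet normal -0.135 -0.175 0.975
outer loop
vertex -3.177 1.105 -1.103
vertex -1.088 1.175 -0.802
vertex -2.332 2.165 -0.796
endloop
endfacet
facet normal -0.608 -0.763 -0.221
outer loop
vertex -1.933 0.115 -1.109
vertex -3.177 1.105 -1.103
vertex -1.688 0.435 -2.884
endloop
endfacet
facet normal -0.135 -0.175 0.975
outer loop
vertex -1.933 0.115 -1.109
vertex -1.088 1.175 -0.802
vertex -3.177 1.105 -1.103
endloop
endfacet
facet normal 0.608 0.763 0.221
outer loop
vertex -2.332 2.165 -0.796
vertex -1.088 1.175 -0.802
vertex -2.087 2.485 -2.571
endloop
endfacet
facet normal 0.135 0.175 -0.975
outer loop
vertex -0.843 1.495 -2.577
vertex -1.688 0.435 -2.884
vertex -2.087 2.485 -2.571
endloop
endfacet
facet normal 0.608 0.763 0.221
outer loop
vertex -2.087 2.485 -2.571
vertex -1.088 1.175 -0.802
vertex -0.843 1.495 -2.577
endloop
endfacet
facet normal 0.783 -0.623 -0.004
outer loop
vertex -0.843 1.495 -2.577
vertex -1.933 0.115 -1.109
vertex -1.688 0.435 -2.884
endloop
endfacet
facet normal 0.783 -0.623 -0.004
outer loop
vertex -1.088 1.175 -0.802
vertex -1.933 0.115 -1.109
vertex -0.843 1.495 -2.577
endloop
endfacet

endsolid


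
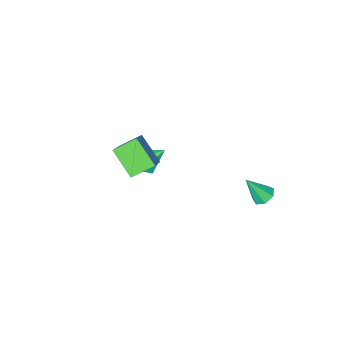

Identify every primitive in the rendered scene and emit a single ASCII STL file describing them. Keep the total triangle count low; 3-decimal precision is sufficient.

solid 
facet normal -0.444 0.344 -0.827
outer loop
vertex -2.24 3.746 -0.321
vertex -2.626 4.134 0.048
vertex -2.035 4.27 -0.213
endloop
endfacet
facet normal 0.923 -0.316 -0.217
outer loop
vertex -2.24 3.746 -0.321
vertex -2.035 4.27 -0.213
vertex -1.894 3.566 1.412
endloop
endfacet
facet normal -0.444 0.343 -0.828
outer loop
vertex -2.035 4.27 -0.213
vertex -2.626 4.134 0.048
vertex -2.276 4.691 0.091
endloop
endfacet
facet normal 0.895 0.433 0.110
outer loop
vertex -2.035 4.27 -0.213
vertex -2.276 4.691 0.091
vertex -1.894 3.566 1.412
endloop
endfacet
facet normal -0.445 0.343 -0.827
outer loop
vertex -2.276 4.691 0.091
vertex -2.626 4.134 0.048
vertex -2.78 4.693 0.363
endloop
endfacet
facet normal 0.307 0.767 0.564
outer loop
vertex -2.276 4.691 0.091
vertex -2.78 4.693 0.363
vertex -1.894 3.566 1.412
endloop
endfacet
facet normal -0.443 0.344 -0.828
outer loop
vertex -2.78 4.693 0.363
vertex -2.626 4.134 0.048
vertex -3.169 4.274 0.397
endloop
endfacet
facet normal -0.400 0.436 0.806
outer loop
vertex -2.78 4.693 0.363
vertex -3.169 4.274 0.397
vertex -1.894 3.566 1.412
endloop
endfacet
facet normal -0.443 0.345 -0.828
outer loop
vertex -3.169 4.274 0.397
vertex -2.626 4.134 0.048
vertex -3.149 3.75 0.168
endloop
endfacet
facet normal -0.692 -0.311 0.652
outer loop
vertex -3.169 4.274 0.397
vertex -3.149 3.75 0.168
vertex -1.894 3.566 1.412
endloop
endfacet
facet normal -0.444 0.346 -0.827
outer loop
vertex -3.149 3.75 0.168
vertex -2.626 4.134 0.048
vertex -2.736 3.515 -0.152
endloop
endfacet
facet normal -0.350 -0.911 0.218
outer loop
vertex -3.149 3.75 0.168
vertex -2.736 3.515 -0.152
vertex -1.894 3.566 1.412
endloop
endfacet
facet normal -0.443 0.346 -0.827
outer loop
vertex -2.736 3.515 -0.152
vertex -2.626 4.134 0.048
vertex -2.24 3.746 -0.321
endloop
endfacet
facet normal 0.368 -0.914 -0.169
outer loop
vertex -2.736 3.515 -0.152
vertex -2.24 3.746 -0.321
vertex -1.894 3.566 1.412
endloop
endfacet
facet normal 0.425 -0.499 -0.755
outer loop
vertex 0.111 -2.575 -1.855
vertex -0.569 -3.082 -1.903
vertex -0.54 -2.366 -2.36
endloop
endfacet
facet normal 0.267 0.962 0.054
outer loop
vertex 0.111 -2.575 -1.855
vertex -0.54 -2.366 -2.36
vertex -1.271 -2.258 -0.657
endloop
endfacet
facet normal 0.426 -0.499 -0.755
outer loop
vertex -0.54 -2.366 -2.36
vertex -0.569 -3.082 -1.903
vertex -1.22 -2.874 -2.408
endloop
endfacet
facet normal -0.560 0.777 -0.289
outer loop
vertex -0.54 -2.366 -2.36
vertex -1.22 -2.874 -2.408
vertex -1.271 -2.258 -0.657
endloop
endfacet
facet normal 0.426 -0.500 -0.754
outer loop
vertex -1.22 -2.874 -2.408
vertex -0.569 -3.082 -1.903
vertex -1.249 -3.59 -1.95
endloop
endfacet
facet normal -0.999 0.018 -0.035
outer loop
vertex -1.22 -2.874 -2.408
vertex -1.249 -3.59 -1.95
vertex -1.271 -2.258 -0.657
endloop
endfacet
facet normal 0.426 -0.500 -0.754
outer loop
vertex -1.249 -3.59 -1.95
vertex -0.569 -3.082 -1.903
vertex -0.598 -3.798 -1.445
endloop
endfacet
facet normal -0.613 -0.555 0.562
outer loop
vertex -1.249 -3.59 -1.95
vertex -0.598 -3.798 -1.445
vertex -1.271 -2.258 -0.657
endloop
endfacet
facet normal 0.426 -0.500 -0.754
outer loop
vertex -0.598 -3.798 -1.445
vertex -0.569 -3.082 -1.903
vertex 0.082 -3.29 -1.397
endloop
endfacet
facet normal 0.213 -0.370 0.904
outer loop
vertex -0.598 -3.798 -1.445
vertex 0.082 -3.29 -1.397
vertex -1.271 -2.258 -0.657
endloop
endfacet
facet normal 0.426 -0.500 -0.754
outer loop
vertex 0.082 -3.29 -1.397
vertex -0.569 -3.082 -1.903
vertex 0.111 -2.575 -1.855
endloop
endfacet
facet normal 0.653 0.390 0.650
outer loop
vertex 0.082 -3.29 -1.397
vertex 0.111 -2.575 -1.855
vertex -1.271 -2.258 -0.657
endloop
endfacet
facet normal -0.795 0.356 0.491
outer loop
vertex 2.227 0.033 4.709
vertex 2.184 1.464 3.601
vertex 1.403 -0.645 3.866
endloop
endfacet
facet normal 0.024 -0.790 0.612
outer loop
vertex 2.516 -1.144 3.179
vertex 2.227 0.033 4.709
vertex 1.403 -0.645 3.866
endloop
endfacet
facet normal -0.795 0.356 0.491
outer loop
vertex 1.403 -0.645 3.866
vertex 2.184 1.464 3.601
vertex 1.36 0.786 2.758
endloop
endfacet
facet normal -0.606 -0.498 -0.620
outer loop
vertex 1.36 0.786 2.758
vertex 2.516 -1.144 3.179
vertex 1.403 -0.645 3.866
endloop
endfacet
facet normal 0.606 0.498 0.620
outer loop
vertex 2.227 0.033 4.709
vertex 3.297 0.965 2.914
vertex 2.184 1.464 3.601
endloop
endfacet
facet normal 0.024 -0.790 0.612
outer loop
vertex 3.34 -0.466 4.022
vertex 2.227 0.033 4.709
vertex 2.516 -1.144 3.179
endloop
endfacet
facet normal 0.606 0.498 0.620
outer loop
vertex 3.34 -0.466 4.022
vertex 3.297 0.965 2.914
vertex 2.227 0.033 4.709
endloop
endfacet
facet normal -0.024 0.790 -0.612
outer loop
vertex 2.184 1.464 3.601
vertex 3.297 0.965 2.914
vertex 1.36 0.786 2.758
endloop
endfacet
facet normal -0.606 -0.498 -0.620
outer loop
vertex 2.473 0.287 2.071
vertex 2.516 -1.144 3.179
vertex 1.36 0.786 2.758
endloop
endfacet
facet normal -0.024 0.790 -0.612
outer loop
vertex 1.36 0.786 2.758
vertex 3.297 0.965 2.914
vertex 2.473 0.287 2.071
endloop
endfacet
facet normal 0.795 -0.356 -0.491
outer loop
vertex 2.473 0.287 2.071
vertex 3.34 -0.466 4.022
vertex 2.516 -1.144 3.179
endloop
endfacet
facet normal 0.795 -0.356 -0.491
outer loop
vertex 3.297 0.965 2.914
vertex 3.34 -0.466 4.022
vertex 2.473 0.287 2.071
endloop
endfacet

endsolid


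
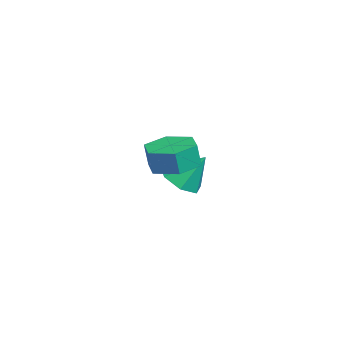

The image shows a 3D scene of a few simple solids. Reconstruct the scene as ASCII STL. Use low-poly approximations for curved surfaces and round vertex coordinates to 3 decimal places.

solid 
facet normal -0.046 0.157 -0.987
outer loop
vertex 1.189 -1.205 2.309
vertex 0.585 -0.326 2.477
vertex 1.661 -0.243 2.44
endloop
endfacet
facet normal 0.898 -0.426 -0.110
outer loop
vertex 1.189 -1.205 2.309
vertex 1.661 -0.243 2.44
vertex 1.239 -1.374 3.375
endloop
endfacet
facet normal 0.898 -0.426 -0.109
outer loop
vertex 1.239 -1.374 3.375
vertex 1.661 -0.243 2.44
vertex 1.711 -0.411 3.505
endloop
endfacet
facet normal 0.047 -0.156 0.987
outer loop
vertex 1.239 -1.374 3.375
vertex 1.711 -0.411 3.505
vertex 0.635 -0.494 3.543
endloop
endfacet
facet normal -0.046 0.156 -0.987
outer loop
vertex 1.661 -0.243 2.44
vertex 0.585 -0.326 2.477
vertex 1.057 0.637 2.607
endloop
endfacet
facet normal 0.828 0.559 0.049
outer loop
vertex 1.661 -0.243 2.44
vertex 1.057 0.637 2.607
vertex 1.711 -0.411 3.505
endloop
endfacet
facet normal 0.828 0.559 0.050
outer loop
vertex 1.711 -0.411 3.505
vertex 1.057 0.637 2.607
vertex 1.107 0.468 3.673
endloop
endfacet
facet normal 0.047 -0.156 0.987
outer loop
vertex 1.711 -0.411 3.505
vertex 1.107 0.468 3.673
vertex 0.635 -0.494 3.543
endloop
endfacet
facet normal -0.047 0.156 -0.987
outer loop
vertex 1.057 0.637 2.607
vertex 0.585 -0.326 2.477
vertex -0.019 0.554 2.645
endloop
endfacet
facet normal -0.070 0.985 0.159
outer loop
vertex 1.057 0.637 2.607
vertex -0.019 0.554 2.645
vertex 1.107 0.468 3.673
endloop
endfacet
facet normal -0.070 0.985 0.159
outer loop
vertex 1.107 0.468 3.673
vertex -0.019 0.554 2.645
vertex 0.031 0.385 3.711
endloop
endfacet
facet normal 0.047 -0.156 0.987
outer loop
vertex 1.107 0.468 3.673
vertex 0.031 0.385 3.711
vertex 0.635 -0.494 3.543
endloop
endfacet
facet normal -0.047 0.156 -0.987
outer loop
vertex -0.019 0.554 2.645
vertex 0.585 -0.326 2.477
vertex -0.491 -0.409 2.515
endloop
endfacet
facet normal -0.898 0.425 0.110
outer loop
vertex -0.019 0.554 2.645
vertex -0.491 -0.409 2.515
vertex 0.031 0.385 3.711
endloop
endfacet
facet normal -0.898 0.426 0.109
outer loop
vertex 0.031 0.385 3.711
vertex -0.491 -0.409 2.515
vertex -0.441 -0.577 3.58
endloop
endfacet
facet normal 0.046 -0.157 0.987
outer loop
vertex 0.031 0.385 3.711
vertex -0.441 -0.577 3.58
vertex 0.635 -0.494 3.543
endloop
endfacet
facet normal -0.047 0.156 -0.987
outer loop
vertex -0.491 -0.409 2.515
vertex 0.585 -0.326 2.477
vertex 0.113 -1.288 2.347
endloop
endfacet
facet normal -0.828 -0.559 -0.049
outer loop
vertex -0.491 -0.409 2.515
vertex 0.113 -1.288 2.347
vertex -0.441 -0.577 3.58
endloop
endfacet
facet normal -0.828 -0.559 -0.050
outer loop
vertex -0.441 -0.577 3.58
vertex 0.113 -1.288 2.347
vertex 0.163 -1.457 3.413
endloop
endfacet
facet normal 0.046 -0.156 0.987
outer loop
vertex -0.441 -0.577 3.58
vertex 0.163 -1.457 3.413
vertex 0.635 -0.494 3.543
endloop
endfacet
facet normal -0.047 0.156 -0.987
outer loop
vertex 0.113 -1.288 2.347
vertex 0.585 -0.326 2.477
vertex 1.189 -1.205 2.309
endloop
endfacet
facet normal 0.070 -0.985 -0.159
outer loop
vertex 0.113 -1.288 2.347
vertex 1.189 -1.205 2.309
vertex 0.163 -1.457 3.413
endloop
endfacet
facet normal 0.070 -0.985 -0.159
outer loop
vertex 0.163 -1.457 3.413
vertex 1.189 -1.205 2.309
vertex 1.239 -1.374 3.375
endloop
endfacet
facet normal 0.047 -0.156 0.987
outer loop
vertex 0.163 -1.457 3.413
vertex 1.239 -1.374 3.375
vertex 0.635 -0.494 3.543
endloop
endfacet
facet normal -0.196 -0.592 -0.781
outer loop
vertex -3.243 -0.421 0.267
vertex -3.902 0.301 -0.115
vertex -2.873 0.195 -0.293
endloop
endfacet
facet normal 0.872 -0.086 0.482
outer loop
vertex -3.243 -0.421 0.267
vertex -2.873 0.195 -0.293
vertex -3.578 1.279 1.175
endloop
endfacet
facet normal -0.196 -0.592 -0.781
outer loop
vertex -2.873 0.195 -0.293
vertex -3.902 0.301 -0.115
vertex -3.278 0.891 -0.719
endloop
endfacet
facet normal 0.856 0.516 0.030
outer loop
vertex -2.873 0.195 -0.293
vertex -3.278 0.891 -0.719
vertex -3.578 1.279 1.175
endloop
endfacet
facet normal -0.196 -0.592 -0.781
outer loop
vertex -3.278 0.891 -0.719
vertex -3.902 0.301 -0.115
vertex -4.153 1.143 -0.69
endloop
endfacet
facet normal 0.269 0.951 -0.152
outer loop
vertex -3.278 0.891 -0.719
vertex -4.153 1.143 -0.69
vertex -3.578 1.279 1.175
endloop
endfacet
facet normal -0.197 -0.592 -0.781
outer loop
vertex -4.153 1.143 -0.69
vertex -3.902 0.301 -0.115
vertex -4.839 0.761 -0.227
endloop
endfacet
facet normal -0.447 0.891 0.073
outer loop
vertex -4.153 1.143 -0.69
vertex -4.839 0.761 -0.227
vertex -3.578 1.279 1.175
endloop
endfacet
facet normal -0.197 -0.592 -0.781
outer loop
vertex -4.839 0.761 -0.227
vertex -3.902 0.301 -0.115
vertex -4.82 0.033 0.32
endloop
endfacet
facet normal -0.753 0.383 0.536
outer loop
vertex -4.839 0.761 -0.227
vertex -4.82 0.033 0.32
vertex -3.578 1.279 1.175
endloop
endfacet
facet normal -0.197 -0.593 -0.781
outer loop
vertex -4.82 0.033 0.32
vertex -3.902 0.301 -0.115
vertex -4.109 -0.493 0.54
endloop
endfacet
facet normal -0.418 -0.193 0.888
outer loop
vertex -4.82 0.033 0.32
vertex -4.109 -0.493 0.54
vertex -3.578 1.279 1.175
endloop
endfacet
facet normal -0.197 -0.593 -0.781
outer loop
vertex -4.109 -0.493 0.54
vertex -3.902 0.301 -0.115
vertex -3.243 -0.421 0.267
endloop
endfacet
facet normal 0.306 -0.401 0.864
outer loop
vertex -4.109 -0.493 0.54
vertex -3.243 -0.421 0.267
vertex -3.578 1.279 1.175
endloop
endfacet

endsolid


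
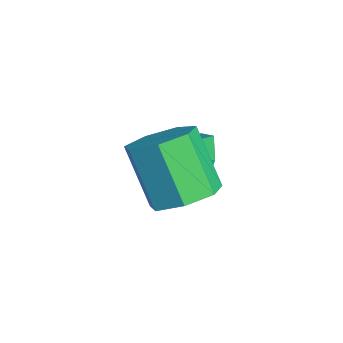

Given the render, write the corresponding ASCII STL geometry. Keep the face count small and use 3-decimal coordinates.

solid 
facet normal 0.539 0.193 -0.820
outer loop
vertex 1.854 1.089 3.692
vertex 1.064 1.351 3.234
vertex 1.656 1.887 3.75
endloop
endfacet
facet normal 0.807 0.159 0.569
outer loop
vertex 1.854 1.089 3.692
vertex 1.656 1.887 3.75
vertex 0.845 0.726 5.224
endloop
endfacet
facet normal 0.807 0.159 0.569
outer loop
vertex 0.845 0.726 5.224
vertex 1.656 1.887 3.75
vertex 0.647 1.524 5.282
endloop
endfacet
facet normal -0.540 -0.194 0.819
outer loop
vertex 0.845 0.726 5.224
vertex 0.647 1.524 5.282
vertex 0.056 0.989 4.766
endloop
endfacet
facet normal 0.539 0.193 -0.820
outer loop
vertex 1.656 1.887 3.75
vertex 1.064 1.351 3.234
vertex 1.012 2.281 3.419
endloop
endfacet
facet normal 0.314 0.857 0.410
outer loop
vertex 1.656 1.887 3.75
vertex 1.012 2.281 3.419
vertex 0.647 1.524 5.282
endloop
endfacet
facet normal 0.315 0.856 0.410
outer loop
vertex 0.647 1.524 5.282
vertex 1.012 2.281 3.419
vertex 0.003 1.919 4.952
endloop
endfacet
facet normal -0.539 -0.195 0.819
outer loop
vertex 0.647 1.524 5.282
vertex 0.003 1.919 4.952
vertex 0.056 0.989 4.766
endloop
endfacet
facet normal 0.540 0.193 -0.819
outer loop
vertex 1.012 2.281 3.419
vertex 1.064 1.351 3.234
vertex 0.408 1.976 2.949
endloop
endfacet
facet normal -0.414 0.909 -0.058
outer loop
vertex 1.012 2.281 3.419
vertex 0.408 1.976 2.949
vertex 0.003 1.919 4.952
endloop
endfacet
facet normal -0.415 0.908 -0.058
outer loop
vertex 0.003 1.919 4.952
vertex 0.408 1.976 2.949
vertex -0.601 1.613 4.481
endloop
endfacet
facet normal -0.540 -0.195 0.819
outer loop
vertex 0.003 1.919 4.952
vertex -0.601 1.613 4.481
vertex 0.056 0.989 4.766
endloop
endfacet
facet normal 0.540 0.194 -0.819
outer loop
vertex 0.408 1.976 2.949
vertex 1.064 1.351 3.234
vertex 0.298 1.2 2.693
endloop
endfacet
facet normal -0.831 0.277 -0.482
outer loop
vertex 0.408 1.976 2.949
vertex 0.298 1.2 2.693
vertex -0.601 1.613 4.481
endloop
endfacet
facet normal -0.832 0.276 -0.482
outer loop
vertex -0.601 1.613 4.481
vertex 0.298 1.2 2.693
vertex -0.711 0.837 4.226
endloop
endfacet
facet normal -0.539 -0.193 0.820
outer loop
vertex -0.601 1.613 4.481
vertex -0.711 0.837 4.226
vertex 0.056 0.989 4.766
endloop
endfacet
facet normal 0.540 0.193 -0.819
outer loop
vertex 0.298 1.2 2.693
vertex 1.064 1.351 3.234
vertex 0.765 0.538 2.845
endloop
endfacet
facet normal -0.622 -0.564 -0.543
outer loop
vertex 0.298 1.2 2.693
vertex 0.765 0.538 2.845
vertex -0.711 0.837 4.226
endloop
endfacet
facet normal -0.622 -0.564 -0.543
outer loop
vertex -0.711 0.837 4.226
vertex 0.765 0.538 2.845
vertex -0.243 0.175 4.377
endloop
endfacet
facet normal -0.539 -0.194 0.820
outer loop
vertex -0.711 0.837 4.226
vertex -0.243 0.175 4.377
vertex 0.056 0.989 4.766
endloop
endfacet
facet normal 0.539 0.194 -0.820
outer loop
vertex 0.765 0.538 2.845
vertex 1.064 1.351 3.234
vertex 1.458 0.488 3.289
endloop
endfacet
facet normal 0.055 -0.979 -0.196
outer loop
vertex 0.765 0.538 2.845
vertex 1.458 0.488 3.289
vertex -0.243 0.175 4.377
endloop
endfacet
facet normal 0.056 -0.979 -0.195
outer loop
vertex -0.243 0.175 4.377
vertex 1.458 0.488 3.289
vertex 0.449 0.126 4.821
endloop
endfacet
facet normal -0.539 -0.193 0.819
outer loop
vertex -0.243 0.175 4.377
vertex 0.449 0.126 4.821
vertex 0.056 0.989 4.766
endloop
endfacet
facet normal 0.539 0.194 -0.819
outer loop
vertex 1.458 0.488 3.289
vertex 1.064 1.351 3.234
vertex 1.854 1.089 3.692
endloop
endfacet
facet normal 0.692 -0.657 0.300
outer loop
vertex 1.458 0.488 3.289
vertex 1.854 1.089 3.692
vertex 0.449 0.126 4.821
endloop
endfacet
facet normal 0.691 -0.657 0.300
outer loop
vertex 0.449 0.126 4.821
vertex 1.854 1.089 3.692
vertex 0.845 0.726 5.224
endloop
endfacet
facet normal -0.540 -0.194 0.819
outer loop
vertex 0.449 0.126 4.821
vertex 0.845 0.726 5.224
vertex 0.056 0.989 4.766
endloop
endfacet
facet normal 0.139 0.902 -0.408
outer loop
vertex -0.731 1.939 1.455
vertex -1.301 2.374 2.222
vertex -0.266 2.201 2.193
endloop
endfacet
facet normal 0.653 -0.743 -0.148
outer loop
vertex -0.731 1.939 1.455
vertex -0.266 2.201 2.193
vertex -1.519 0.966 2.858
endloop
endfacet
facet normal 0.139 0.902 -0.408
outer loop
vertex -0.266 2.201 2.193
vertex -1.301 2.374 2.222
vertex -0.58 2.593 2.953
endloop
endfacet
facet normal 0.721 -0.447 0.529
outer loop
vertex -0.266 2.201 2.193
vertex -0.58 2.593 2.953
vertex -1.519 0.966 2.858
endloop
endfacet
facet normal 0.139 0.902 -0.408
outer loop
vertex -0.58 2.593 2.953
vertex -1.301 2.374 2.222
vertex -1.438 2.82 3.162
endloop
endfacet
facet normal 0.191 -0.167 0.967
outer loop
vertex -0.58 2.593 2.953
vertex -1.438 2.82 3.162
vertex -1.519 0.966 2.858
endloop
endfacet
facet normal 0.139 0.902 -0.408
outer loop
vertex -1.438 2.82 3.162
vertex -1.301 2.374 2.222
vertex -2.192 2.711 2.663
endloop
endfacet
facet normal -0.537 -0.114 0.836
outer loop
vertex -1.438 2.82 3.162
vertex -2.192 2.711 2.663
vertex -1.519 0.966 2.858
endloop
endfacet
facet normal 0.139 0.902 -0.408
outer loop
vertex -2.192 2.711 2.663
vertex -1.301 2.374 2.222
vertex -2.276 2.348 1.832
endloop
endfacet
facet normal -0.915 -0.327 0.235
outer loop
vertex -2.192 2.711 2.663
vertex -2.276 2.348 1.832
vertex -1.519 0.966 2.858
endloop
endfacet
facet normal 0.139 0.902 -0.408
outer loop
vertex -2.276 2.348 1.832
vertex -1.301 2.374 2.222
vertex -1.626 2.004 1.294
endloop
endfacet
facet normal -0.660 -0.646 -0.384
outer loop
vertex -2.276 2.348 1.832
vertex -1.626 2.004 1.294
vertex -1.519 0.966 2.858
endloop
endfacet
facet normal 0.139 0.902 -0.408
outer loop
vertex -1.626 2.004 1.294
vertex -1.301 2.374 2.222
vertex -0.731 1.939 1.455
endloop
endfacet
facet normal 0.039 -0.831 -0.554
outer loop
vertex -1.626 2.004 1.294
vertex -0.731 1.939 1.455
vertex -1.519 0.966 2.858
endloop
endfacet

endsolid


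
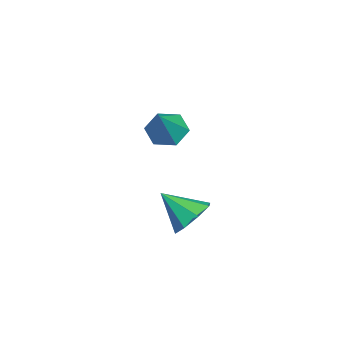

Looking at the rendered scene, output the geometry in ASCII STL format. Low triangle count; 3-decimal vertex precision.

solid 
facet normal 0.306 0.721 -0.622
outer loop
vertex 1.731 1.257 -0.648
vertex 1.258 1.781 -0.273
vertex 2.014 1.537 -0.184
endloop
endfacet
facet normal 0.586 -0.801 0.126
outer loop
vertex 1.731 1.257 -0.648
vertex 2.014 1.537 -0.184
vertex 0.842 0.799 0.573
endloop
endfacet
facet normal 0.306 0.722 -0.621
outer loop
vertex 2.014 1.537 -0.184
vertex 1.258 1.781 -0.273
vertex 1.854 1.96 0.229
endloop
endfacet
facet normal 0.659 -0.383 0.647
outer loop
vertex 2.014 1.537 -0.184
vertex 1.854 1.96 0.229
vertex 0.842 0.799 0.573
endloop
endfacet
facet normal 0.306 0.722 -0.621
outer loop
vertex 1.854 1.96 0.229
vertex 1.258 1.781 -0.273
vertex 1.345 2.278 0.348
endloop
endfacet
facet normal 0.261 0.058 0.964
outer loop
vertex 1.854 1.96 0.229
vertex 1.345 2.278 0.348
vertex 0.842 0.799 0.573
endloop
endfacet
facet normal 0.306 0.722 -0.621
outer loop
vertex 1.345 2.278 0.348
vertex 1.258 1.781 -0.273
vertex 0.784 2.305 0.103
endloop
endfacet
facet normal -0.375 0.263 0.889
outer loop
vertex 1.345 2.278 0.348
vertex 0.784 2.305 0.103
vertex 0.842 0.799 0.573
endloop
endfacet
facet normal 0.305 0.722 -0.622
outer loop
vertex 0.784 2.305 0.103
vertex 1.258 1.781 -0.273
vertex 0.501 2.024 -0.362
endloop
endfacet
facet normal -0.877 0.112 0.466
outer loop
vertex 0.784 2.305 0.103
vertex 0.501 2.024 -0.362
vertex 0.842 0.799 0.573
endloop
endfacet
facet normal 0.305 0.721 -0.622
outer loop
vertex 0.501 2.024 -0.362
vertex 1.258 1.781 -0.273
vertex 0.661 1.601 -0.774
endloop
endfacet
facet normal -0.950 -0.306 -0.055
outer loop
vertex 0.501 2.024 -0.362
vertex 0.661 1.601 -0.774
vertex 0.842 0.799 0.573
endloop
endfacet
facet normal 0.305 0.721 -0.622
outer loop
vertex 0.661 1.601 -0.774
vertex 1.258 1.781 -0.273
vertex 1.171 1.283 -0.893
endloop
endfacet
facet normal -0.552 -0.747 -0.371
outer loop
vertex 0.661 1.601 -0.774
vertex 1.171 1.283 -0.893
vertex 0.842 0.799 0.573
endloop
endfacet
facet normal 0.306 0.721 -0.622
outer loop
vertex 1.171 1.283 -0.893
vertex 1.258 1.781 -0.273
vertex 1.731 1.257 -0.648
endloop
endfacet
facet normal 0.085 -0.952 -0.295
outer loop
vertex 1.171 1.283 -0.893
vertex 1.731 1.257 -0.648
vertex 0.842 0.799 0.573
endloop
endfacet
facet normal -0.658 0.120 -0.744
outer loop
vertex -2.142 1.224 0.84
vertex -2.669 0.913 1.256
vertex -2.563 1.645 1.28
endloop
endfacet
facet normal 0.692 0.722 -0.029
outer loop
vertex -2.142 1.224 0.84
vertex -2.563 1.645 1.28
vertex -1.531 0.707 2.544
endloop
endfacet
facet normal -0.658 0.120 -0.744
outer loop
vertex -2.563 1.645 1.28
vertex -2.669 0.913 1.256
vertex -3.09 1.334 1.696
endloop
endfacet
facet normal -0.002 0.802 0.597
outer loop
vertex -2.563 1.645 1.28
vertex -3.09 1.334 1.696
vertex -1.531 0.707 2.544
endloop
endfacet
facet normal -0.658 0.120 -0.744
outer loop
vertex -3.09 1.334 1.696
vertex -2.669 0.913 1.256
vertex -3.196 0.602 1.672
endloop
endfacet
facet normal -0.466 0.038 0.884
outer loop
vertex -3.09 1.334 1.696
vertex -3.196 0.602 1.672
vertex -1.531 0.707 2.544
endloop
endfacet
facet normal -0.657 0.119 -0.744
outer loop
vertex -3.196 0.602 1.672
vertex -2.669 0.913 1.256
vertex -2.775 0.181 1.233
endloop
endfacet
facet normal -0.235 -0.804 0.546
outer loop
vertex -3.196 0.602 1.672
vertex -2.775 0.181 1.233
vertex -1.531 0.707 2.544
endloop
endfacet
facet normal -0.657 0.119 -0.744
outer loop
vertex -2.775 0.181 1.233
vertex -2.669 0.913 1.256
vertex -2.248 0.492 0.817
endloop
endfacet
facet normal 0.459 -0.885 -0.080
outer loop
vertex -2.775 0.181 1.233
vertex -2.248 0.492 0.817
vertex -1.531 0.707 2.544
endloop
endfacet
facet normal -0.657 0.119 -0.744
outer loop
vertex -2.248 0.492 0.817
vertex -2.669 0.913 1.256
vertex -2.142 1.224 0.84
endloop
endfacet
facet normal 0.922 -0.122 -0.368
outer loop
vertex -2.248 0.492 0.817
vertex -2.142 1.224 0.84
vertex -1.531 0.707 2.544
endloop
endfacet

endsolid


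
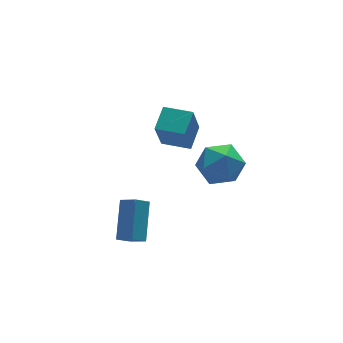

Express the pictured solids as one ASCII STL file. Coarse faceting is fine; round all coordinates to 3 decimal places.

solid 
facet normal 0.171 0.785 0.595
outer loop
vertex 1.916 0.357 -1.124
vertex 1.286 -0.191 -0.22
vertex 2.498 -0.376 -0.325
endloop
endfacet
facet normal 0.704 0.698 0.128
outer loop
vertex 1.916 0.357 -1.124
vertex 2.498 -0.376 -0.325
vertex 2.771 -0.432 -1.524
endloop
endfacet
facet normal 0.428 0.732 -0.529
outer loop
vertex 1.916 0.357 -1.124
vertex 2.771 -0.432 -1.524
vertex 1.728 -0.281 -2.159
endloop
endfacet
facet normal -0.275 0.840 -0.468
outer loop
vertex 1.916 0.357 -1.124
vertex 1.728 -0.281 -2.159
vertex 0.81 -0.133 -1.353
endloop
endfacet
facet normal -0.433 0.872 0.227
outer loop
vertex 1.916 0.357 -1.124
vertex 0.81 -0.133 -1.353
vertex 1.286 -0.191 -0.22
endloop
endfacet
facet normal 0.975 0.044 0.220
outer loop
vertex 2.771 -0.432 -1.524
vertex 2.498 -0.376 -0.325
vertex 2.67 -1.467 -0.867
endloop
endfacet
facet normal 0.113 0.184 0.976
outer loop
vertex 2.498 -0.376 -0.325
vertex 1.286 -0.191 -0.22
vertex 1.752 -1.319 -0.061
endloop
endfacet
facet normal -0.866 0.326 0.380
outer loop
vertex 1.286 -0.191 -0.22
vertex 0.81 -0.133 -1.353
vertex 0.709 -1.168 -0.696
endloop
endfacet
facet normal -0.609 0.274 -0.744
outer loop
vertex 0.81 -0.133 -1.353
vertex 1.728 -0.281 -2.159
vertex 0.982 -1.224 -1.895
endloop
endfacet
facet normal 0.528 0.099 -0.843
outer loop
vertex 1.728 -0.281 -2.159
vertex 2.771 -0.432 -1.524
vertex 2.194 -1.409 -2.0
endloop
endfacet
facet normal 0.275 -0.840 0.468
outer loop
vertex 1.564 -1.957 -1.096
vertex 2.67 -1.467 -0.867
vertex 1.752 -1.319 -0.061
endloop
endfacet
facet normal -0.428 -0.732 0.529
outer loop
vertex 1.564 -1.957 -1.096
vertex 1.752 -1.319 -0.061
vertex 0.709 -1.168 -0.696
endloop
endfacet
facet normal -0.704 -0.698 -0.128
outer loop
vertex 1.564 -1.957 -1.096
vertex 0.709 -1.168 -0.696
vertex 0.982 -1.224 -1.895
endloop
endfacet
facet normal -0.171 -0.785 -0.595
outer loop
vertex 1.564 -1.957 -1.096
vertex 0.982 -1.224 -1.895
vertex 2.194 -1.409 -2.0
endloop
endfacet
facet normal 0.433 -0.872 -0.227
outer loop
vertex 1.564 -1.957 -1.096
vertex 2.194 -1.409 -2.0
vertex 2.67 -1.467 -0.867
endloop
endfacet
facet normal 0.609 -0.274 0.744
outer loop
vertex 1.752 -1.319 -0.061
vertex 2.67 -1.467 -0.867
vertex 2.498 -0.376 -0.325
endloop
endfacet
facet normal -0.528 -0.099 0.843
outer loop
vertex 0.709 -1.168 -0.696
vertex 1.752 -1.319 -0.061
vertex 1.286 -0.191 -0.22
endloop
endfacet
facet normal -0.975 -0.044 -0.220
outer loop
vertex 0.982 -1.224 -1.895
vertex 0.709 -1.168 -0.696
vertex 0.81 -0.133 -1.353
endloop
endfacet
facet normal -0.113 -0.184 -0.976
outer loop
vertex 2.194 -1.409 -2.0
vertex 0.982 -1.224 -1.895
vertex 1.728 -0.281 -2.159
endloop
endfacet
facet normal 0.866 -0.326 -0.380
outer loop
vertex 2.67 -1.467 -0.867
vertex 2.194 -1.409 -2.0
vertex 2.771 -0.432 -1.524
endloop
endfacet
facet normal -0.797 -0.090 0.597
outer loop
vertex -4.121 -4.009 -1.211
vertex -3.313 -2.683 0.066
vertex -4.54 -3.315 -1.666
endloop
endfacet
facet normal -0.402 -0.659 -0.635
outer loop
vertex -3.847 -3.237 -2.186
vertex -4.121 -4.009 -1.211
vertex -4.54 -3.315 -1.666
endloop
endfacet
facet normal -0.797 -0.090 0.597
outer loop
vertex -4.54 -3.315 -1.666
vertex -3.313 -2.683 0.066
vertex -3.733 -1.989 -0.39
endloop
endfacet
facet normal -0.451 0.746 -0.490
outer loop
vertex -3.733 -1.989 -0.39
vertex -3.847 -3.237 -2.186
vertex -4.54 -3.315 -1.666
endloop
endfacet
facet normal 0.451 -0.746 0.489
outer loop
vertex -4.121 -4.009 -1.211
vertex -2.62 -2.605 -0.454
vertex -3.313 -2.683 0.066
endloop
endfacet
facet normal -0.401 -0.660 -0.635
outer loop
vertex -3.427 -3.931 -1.73
vertex -4.121 -4.009 -1.211
vertex -3.847 -3.237 -2.186
endloop
endfacet
facet normal 0.451 -0.746 0.490
outer loop
vertex -3.427 -3.931 -1.73
vertex -2.62 -2.605 -0.454
vertex -4.121 -4.009 -1.211
endloop
endfacet
facet normal 0.402 0.660 0.635
outer loop
vertex -3.313 -2.683 0.066
vertex -2.62 -2.605 -0.454
vertex -3.733 -1.989 -0.39
endloop
endfacet
facet normal -0.450 0.746 -0.490
outer loop
vertex -3.039 -1.911 -0.909
vertex -3.847 -3.237 -2.186
vertex -3.733 -1.989 -0.39
endloop
endfacet
facet normal 0.401 0.659 0.636
outer loop
vertex -3.733 -1.989 -0.39
vertex -2.62 -2.605 -0.454
vertex -3.039 -1.911 -0.909
endloop
endfacet
facet normal 0.797 0.090 -0.597
outer loop
vertex -3.039 -1.911 -0.909
vertex -3.427 -3.931 -1.73
vertex -3.847 -3.237 -2.186
endloop
endfacet
facet normal 0.797 0.090 -0.597
outer loop
vertex -2.62 -2.605 -0.454
vertex -3.427 -3.931 -1.73
vertex -3.039 -1.911 -0.909
endloop
endfacet
facet normal -0.710 0.704 -0.016
outer loop
vertex -1.436 -0.653 2.555
vertex -0.618 0.184 3.099
vertex -0.862 -0.113 0.859
endloop
endfacet
facet normal -0.634 -0.649 -0.421
outer loop
vertex 0.118 -1.084 0.881
vertex -1.436 -0.653 2.555
vertex -0.862 -0.113 0.859
endloop
endfacet
facet normal -0.710 0.704 -0.016
outer loop
vertex -0.862 -0.113 0.859
vertex -0.618 0.184 3.099
vertex -0.044 0.724 1.403
endloop
endfacet
facet normal 0.307 0.289 -0.907
outer loop
vertex -0.044 0.724 1.403
vertex 0.118 -1.084 0.881
vertex -0.862 -0.113 0.859
endloop
endfacet
facet normal -0.307 -0.289 0.907
outer loop
vertex -1.436 -0.653 2.555
vertex 0.362 -0.787 3.121
vertex -0.618 0.184 3.099
endloop
endfacet
facet normal -0.634 -0.649 -0.421
outer loop
vertex -0.456 -1.624 2.577
vertex -1.436 -0.653 2.555
vertex 0.118 -1.084 0.881
endloop
endfacet
facet normal -0.307 -0.289 0.907
outer loop
vertex -0.456 -1.624 2.577
vertex 0.362 -0.787 3.121
vertex -1.436 -0.653 2.555
endloop
endfacet
facet normal 0.634 0.649 0.421
outer loop
vertex -0.618 0.184 3.099
vertex 0.362 -0.787 3.121
vertex -0.044 0.724 1.403
endloop
endfacet
facet normal 0.307 0.289 -0.907
outer loop
vertex 0.936 -0.247 1.425
vertex 0.118 -1.084 0.881
vertex -0.044 0.724 1.403
endloop
endfacet
facet normal 0.634 0.649 0.421
outer loop
vertex -0.044 0.724 1.403
vertex 0.362 -0.787 3.121
vertex 0.936 -0.247 1.425
endloop
endfacet
facet normal 0.710 -0.704 0.016
outer loop
vertex 0.936 -0.247 1.425
vertex -0.456 -1.624 2.577
vertex 0.118 -1.084 0.881
endloop
endfacet
facet normal 0.710 -0.704 0.016
outer loop
vertex 0.362 -0.787 3.121
vertex -0.456 -1.624 2.577
vertex 0.936 -0.247 1.425
endloop
endfacet

endsolid
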